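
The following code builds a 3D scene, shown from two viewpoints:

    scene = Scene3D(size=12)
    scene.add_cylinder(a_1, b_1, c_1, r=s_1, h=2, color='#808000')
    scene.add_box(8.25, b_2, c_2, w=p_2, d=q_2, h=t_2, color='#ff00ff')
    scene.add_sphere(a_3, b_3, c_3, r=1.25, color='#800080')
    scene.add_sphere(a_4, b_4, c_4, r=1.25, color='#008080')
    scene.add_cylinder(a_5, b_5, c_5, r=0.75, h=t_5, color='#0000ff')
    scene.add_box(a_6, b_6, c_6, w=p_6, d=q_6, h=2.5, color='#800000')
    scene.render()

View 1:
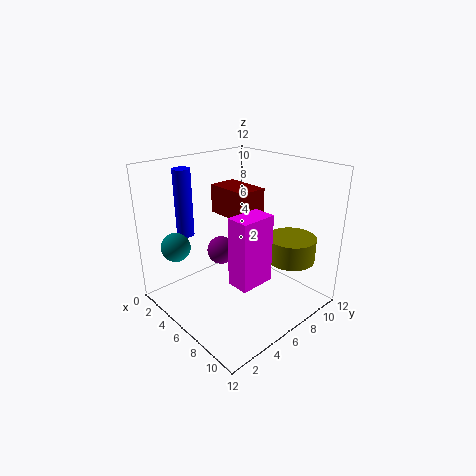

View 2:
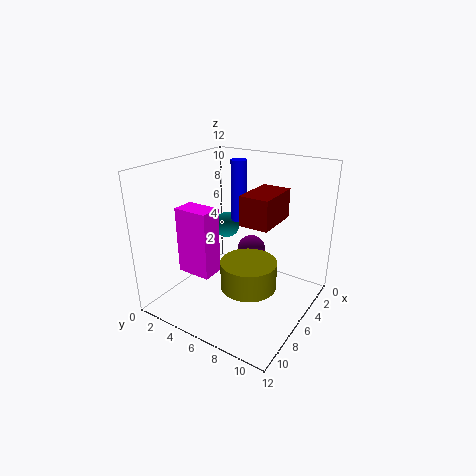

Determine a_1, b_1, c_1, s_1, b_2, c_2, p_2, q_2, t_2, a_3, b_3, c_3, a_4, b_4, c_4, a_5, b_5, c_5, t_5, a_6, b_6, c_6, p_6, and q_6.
a_1 = 9.25; b_1 = 9; c_1 = 4.25; s_1 = 2; b_2 = 3; c_2 = 4; p_2 = 1.75; q_2 = 2.75; t_2 = 5.25; a_3 = 3.75; b_3 = 6; c_3 = 4; a_4 = 2.25; b_4 = 2.25; c_4 = 5; a_5 = 2; b_5 = 3.5; c_5 = 5.75; t_5 = 5.75; a_6 = 2.25; b_6 = 6.25; c_6 = 7.25; p_6 = 4; q_6 = 2.5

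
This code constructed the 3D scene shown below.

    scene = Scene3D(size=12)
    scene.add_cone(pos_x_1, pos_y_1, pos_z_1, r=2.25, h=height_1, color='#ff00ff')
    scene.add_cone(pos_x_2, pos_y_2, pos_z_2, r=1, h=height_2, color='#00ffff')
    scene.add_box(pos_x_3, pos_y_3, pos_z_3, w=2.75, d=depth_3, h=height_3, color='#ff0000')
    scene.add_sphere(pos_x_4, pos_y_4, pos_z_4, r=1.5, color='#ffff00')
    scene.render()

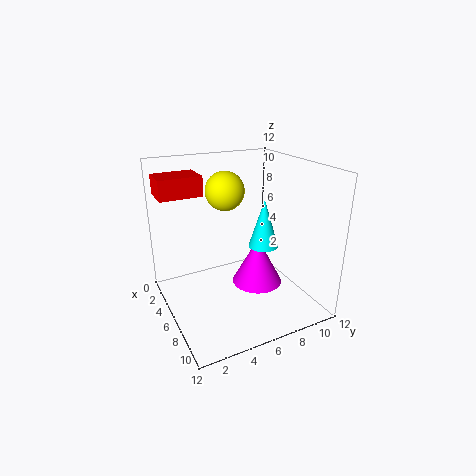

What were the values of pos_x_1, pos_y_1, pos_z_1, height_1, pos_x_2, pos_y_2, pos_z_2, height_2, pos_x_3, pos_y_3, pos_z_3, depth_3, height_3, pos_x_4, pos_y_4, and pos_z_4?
pos_x_1 = 5.5
pos_y_1 = 8.25
pos_z_1 = 1
height_1 = 4.25
pos_x_2 = 10.75
pos_y_2 = 5.5
pos_z_2 = 7.5
height_2 = 3.25
pos_x_3 = 0.25
pos_y_3 = 0.5
pos_z_3 = 9
depth_3 = 3.75
height_3 = 1.75
pos_x_4 = 6.25
pos_y_4 = 4.75
pos_z_4 = 10.25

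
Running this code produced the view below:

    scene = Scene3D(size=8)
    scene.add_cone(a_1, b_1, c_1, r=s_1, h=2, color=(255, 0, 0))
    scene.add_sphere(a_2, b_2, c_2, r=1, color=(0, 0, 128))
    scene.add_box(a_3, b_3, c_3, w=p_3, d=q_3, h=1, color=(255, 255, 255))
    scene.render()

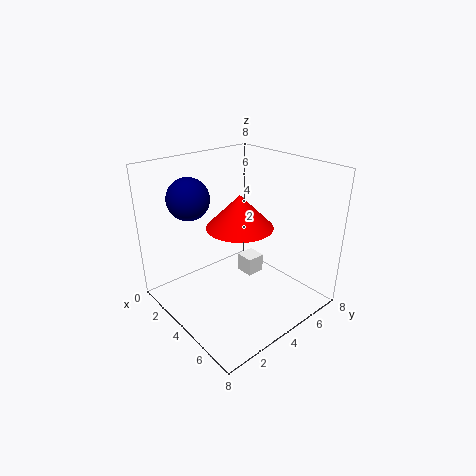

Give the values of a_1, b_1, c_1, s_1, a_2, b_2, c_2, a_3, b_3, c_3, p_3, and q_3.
a_1 = 3
b_1 = 5
c_1 = 4
s_1 = 2
a_2 = 4
b_2 = 1
c_2 = 7
a_3 = 4
b_3 = 4
c_3 = 2
p_3 = 1
q_3 = 1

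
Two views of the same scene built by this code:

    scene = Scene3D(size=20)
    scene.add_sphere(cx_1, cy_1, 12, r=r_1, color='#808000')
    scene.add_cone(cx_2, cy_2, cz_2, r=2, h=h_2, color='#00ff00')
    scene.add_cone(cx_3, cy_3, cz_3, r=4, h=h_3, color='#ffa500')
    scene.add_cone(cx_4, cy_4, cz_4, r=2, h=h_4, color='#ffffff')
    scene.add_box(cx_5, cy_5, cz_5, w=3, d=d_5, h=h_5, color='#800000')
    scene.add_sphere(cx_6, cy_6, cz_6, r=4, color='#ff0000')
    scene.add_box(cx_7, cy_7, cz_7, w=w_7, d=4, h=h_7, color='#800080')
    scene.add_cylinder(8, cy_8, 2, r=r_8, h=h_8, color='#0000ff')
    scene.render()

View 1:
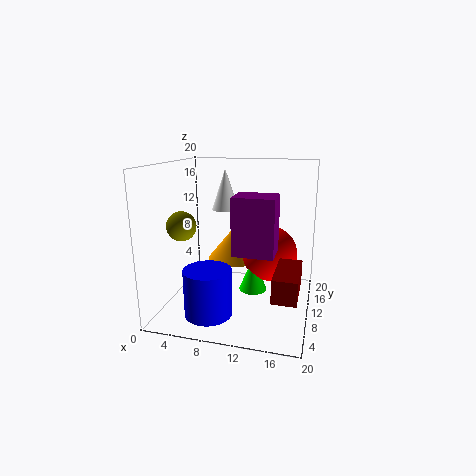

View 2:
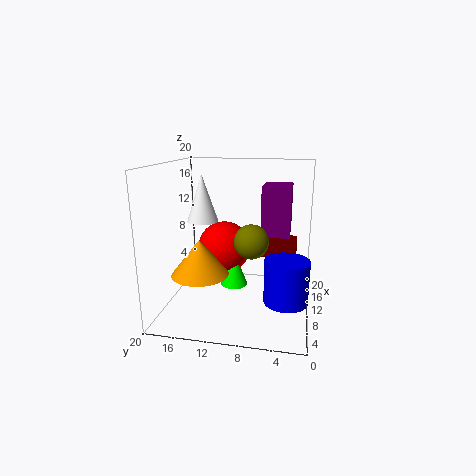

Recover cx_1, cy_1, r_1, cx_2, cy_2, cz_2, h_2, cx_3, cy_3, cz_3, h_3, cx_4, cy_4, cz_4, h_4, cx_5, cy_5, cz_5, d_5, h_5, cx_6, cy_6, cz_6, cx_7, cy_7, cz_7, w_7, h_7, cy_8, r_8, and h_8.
cx_1 = 3, cy_1 = 7, r_1 = 2, cx_2 = 12, cy_2 = 11, cz_2 = 2, h_2 = 5, cx_3 = 8, cy_3 = 15, cz_3 = 5, h_3 = 5, cx_4 = 7, cy_4 = 14, cz_4 = 13, h_4 = 6, cx_5 = 16, cy_5 = 2, cz_5 = 5, d_5 = 7, h_5 = 3, cx_6 = 14, cy_6 = 13, cz_6 = 7, cx_7 = 11, cy_7 = 3, cz_7 = 10, w_7 = 5, h_7 = 7, cy_8 = 3, r_8 = 3, h_8 = 6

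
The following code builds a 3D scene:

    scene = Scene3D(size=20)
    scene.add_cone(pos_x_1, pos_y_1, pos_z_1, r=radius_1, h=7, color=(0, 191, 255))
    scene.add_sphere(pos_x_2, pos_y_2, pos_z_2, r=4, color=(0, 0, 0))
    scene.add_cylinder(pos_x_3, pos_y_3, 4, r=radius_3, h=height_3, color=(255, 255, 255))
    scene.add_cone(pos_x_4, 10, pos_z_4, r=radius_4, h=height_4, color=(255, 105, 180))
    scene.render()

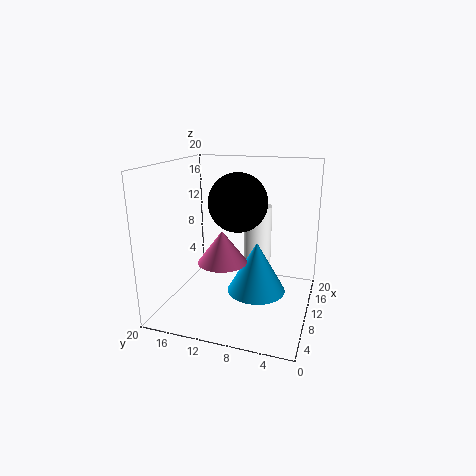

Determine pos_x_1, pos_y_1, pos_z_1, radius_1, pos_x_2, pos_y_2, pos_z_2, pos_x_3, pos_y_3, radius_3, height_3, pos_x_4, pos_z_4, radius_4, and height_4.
pos_x_1 = 9; pos_y_1 = 7; pos_z_1 = 3; radius_1 = 4; pos_x_2 = 10; pos_y_2 = 10; pos_z_2 = 15; pos_x_3 = 13; pos_y_3 = 8; radius_3 = 2; height_3 = 10; pos_x_4 = 4; pos_z_4 = 9; radius_4 = 3; height_4 = 4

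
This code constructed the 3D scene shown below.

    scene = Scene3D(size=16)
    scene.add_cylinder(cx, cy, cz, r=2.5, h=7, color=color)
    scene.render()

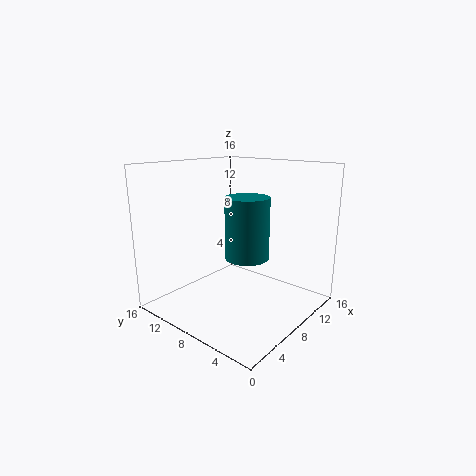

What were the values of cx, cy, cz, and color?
cx = 9, cy = 7.5, cz = 5.5, color = 'teal'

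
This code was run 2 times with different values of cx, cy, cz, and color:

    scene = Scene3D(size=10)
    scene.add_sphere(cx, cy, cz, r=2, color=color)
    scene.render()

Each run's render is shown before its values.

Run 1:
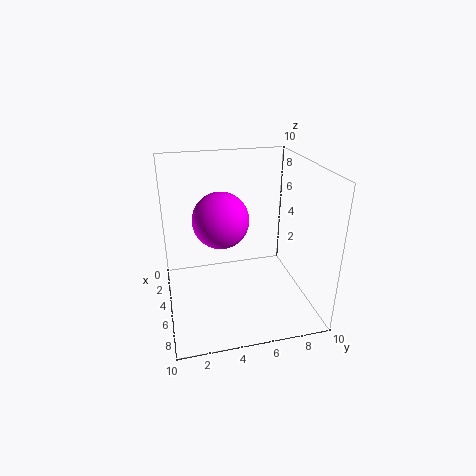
cx = 4, cy = 4, cz = 6, color = 'magenta'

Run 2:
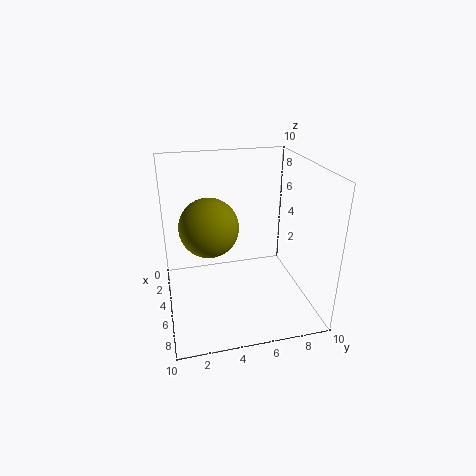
cx = 5, cy = 3, cz = 6, color = 'olive'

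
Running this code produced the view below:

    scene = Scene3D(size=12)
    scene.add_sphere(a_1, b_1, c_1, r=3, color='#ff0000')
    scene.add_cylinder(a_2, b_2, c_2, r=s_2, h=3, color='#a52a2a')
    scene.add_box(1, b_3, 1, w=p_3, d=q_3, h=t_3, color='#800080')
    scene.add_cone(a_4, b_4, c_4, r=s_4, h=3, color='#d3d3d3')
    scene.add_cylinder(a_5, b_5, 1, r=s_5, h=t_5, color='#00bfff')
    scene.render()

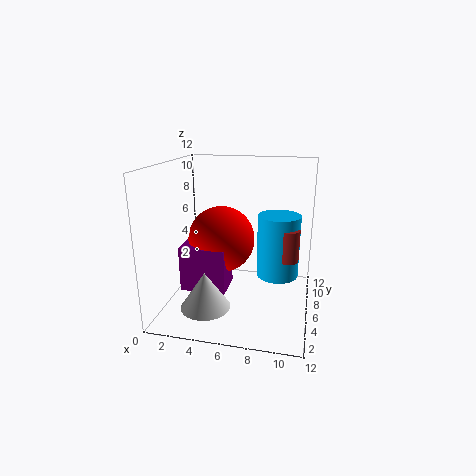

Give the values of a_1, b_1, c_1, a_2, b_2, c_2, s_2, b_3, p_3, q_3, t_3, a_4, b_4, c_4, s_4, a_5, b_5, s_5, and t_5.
a_1 = 4; b_1 = 8; c_1 = 5; a_2 = 10; b_2 = 9; c_2 = 3; s_2 = 1; b_3 = 5; p_3 = 4; q_3 = 3; t_3 = 4; a_4 = 4; b_4 = 3; c_4 = 1; s_4 = 2; a_5 = 9; b_5 = 10; s_5 = 2; t_5 = 6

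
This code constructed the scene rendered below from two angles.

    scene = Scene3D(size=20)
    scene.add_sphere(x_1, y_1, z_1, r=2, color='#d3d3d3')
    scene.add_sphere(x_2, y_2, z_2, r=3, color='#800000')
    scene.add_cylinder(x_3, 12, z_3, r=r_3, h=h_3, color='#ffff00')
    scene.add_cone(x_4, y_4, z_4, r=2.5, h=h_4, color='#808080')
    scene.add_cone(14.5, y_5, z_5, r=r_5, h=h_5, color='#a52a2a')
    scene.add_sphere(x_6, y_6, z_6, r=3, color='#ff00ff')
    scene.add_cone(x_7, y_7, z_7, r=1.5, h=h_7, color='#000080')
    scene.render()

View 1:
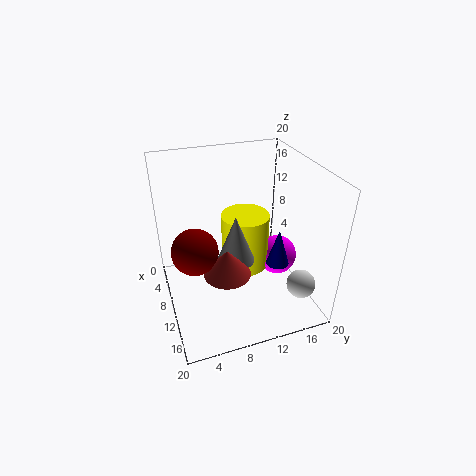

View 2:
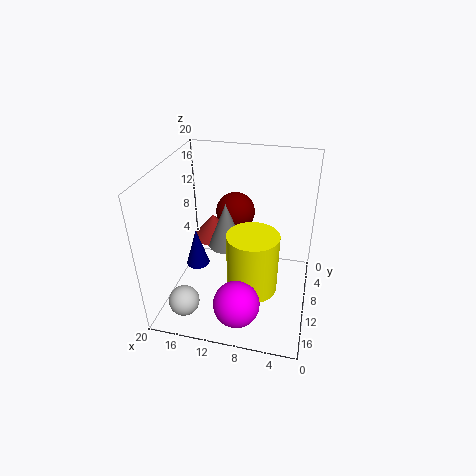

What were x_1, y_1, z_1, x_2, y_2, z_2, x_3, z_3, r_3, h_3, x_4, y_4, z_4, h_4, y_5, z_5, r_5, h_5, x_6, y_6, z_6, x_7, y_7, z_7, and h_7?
x_1 = 15.5; y_1 = 17.5; z_1 = 4; x_2 = 12; y_2 = 3.5; z_2 = 10.5; x_3 = 7.5; z_3 = 3.5; r_3 = 3.5; h_3 = 8.5; x_4 = 12; y_4 = 9; z_4 = 8; h_4 = 6.5; y_5 = 7; z_5 = 8; r_5 = 3; h_5 = 3.5; x_6 = 8.5; y_6 = 17; z_6 = 4.5; x_7 = 14.5; y_7 = 14; z_7 = 8; h_7 = 5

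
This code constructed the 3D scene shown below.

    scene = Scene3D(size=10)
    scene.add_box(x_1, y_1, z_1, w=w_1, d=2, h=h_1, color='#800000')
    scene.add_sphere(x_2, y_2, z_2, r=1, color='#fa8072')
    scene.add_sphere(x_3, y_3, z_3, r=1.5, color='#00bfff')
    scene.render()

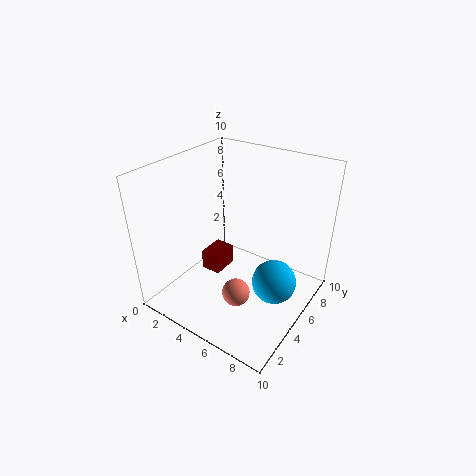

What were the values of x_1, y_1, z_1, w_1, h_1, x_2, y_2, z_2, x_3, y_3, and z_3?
x_1 = 2, y_1 = 4.5, z_1 = 1.5, w_1 = 1.5, h_1 = 1.5, x_2 = 5.5, y_2 = 4, z_2 = 1, x_3 = 8, y_3 = 5, z_3 = 2.5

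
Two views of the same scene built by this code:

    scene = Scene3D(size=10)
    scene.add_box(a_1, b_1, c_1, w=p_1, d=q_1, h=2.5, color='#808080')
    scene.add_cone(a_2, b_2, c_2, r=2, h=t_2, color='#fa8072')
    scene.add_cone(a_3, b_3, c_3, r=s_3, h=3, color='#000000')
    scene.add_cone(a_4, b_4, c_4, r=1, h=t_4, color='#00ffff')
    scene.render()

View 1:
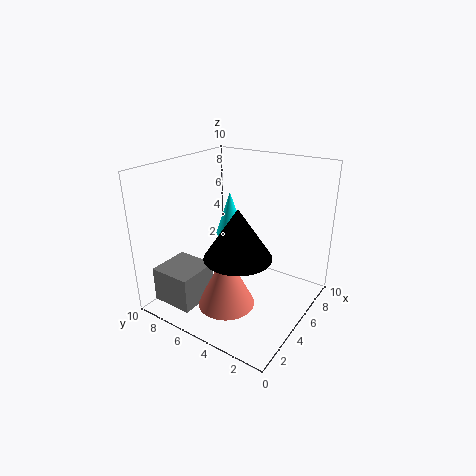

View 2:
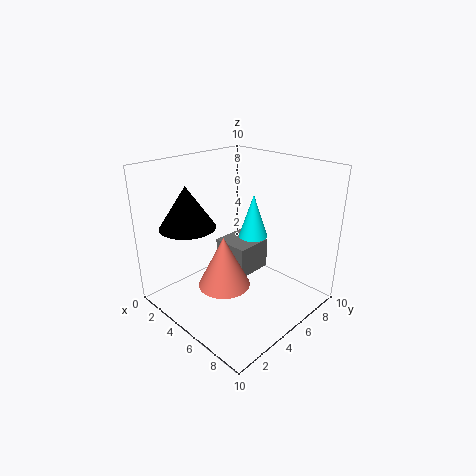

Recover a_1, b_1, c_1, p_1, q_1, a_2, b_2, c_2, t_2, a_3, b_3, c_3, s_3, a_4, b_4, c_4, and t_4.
a_1 = 1
b_1 = 6.5
c_1 = 0.5
p_1 = 3
q_1 = 3
a_2 = 3.5
b_2 = 5
c_2 = 0.5
t_2 = 4
a_3 = 2
b_3 = 3
c_3 = 5.5
s_3 = 2
a_4 = 5.5
b_4 = 6
c_4 = 5
t_4 = 3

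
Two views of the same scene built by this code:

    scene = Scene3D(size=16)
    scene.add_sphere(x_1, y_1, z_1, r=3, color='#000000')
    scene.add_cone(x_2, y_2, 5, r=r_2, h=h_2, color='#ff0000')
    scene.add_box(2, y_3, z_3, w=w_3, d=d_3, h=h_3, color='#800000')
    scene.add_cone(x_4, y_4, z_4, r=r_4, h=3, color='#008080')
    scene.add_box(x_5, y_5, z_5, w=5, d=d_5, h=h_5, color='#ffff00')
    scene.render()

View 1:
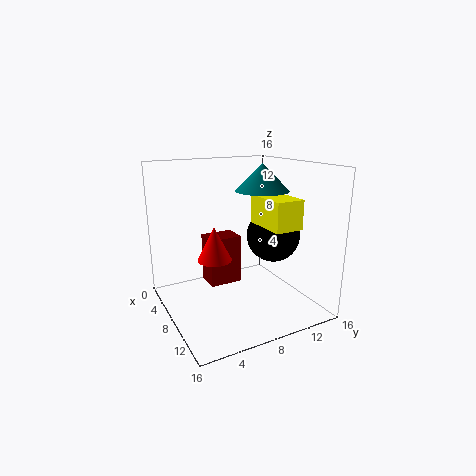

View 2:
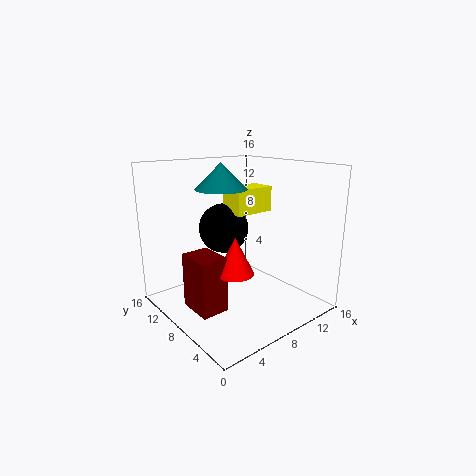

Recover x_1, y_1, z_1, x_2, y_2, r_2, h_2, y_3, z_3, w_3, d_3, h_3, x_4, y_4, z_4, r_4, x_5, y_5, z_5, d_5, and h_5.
x_1 = 9, y_1 = 12, z_1 = 8, x_2 = 6, y_2 = 6, r_2 = 2, h_2 = 4, y_3 = 6, z_3 = 1, w_3 = 3, d_3 = 4, h_3 = 6, x_4 = 8, y_4 = 11, z_4 = 13, r_4 = 3, x_5 = 9, y_5 = 9, z_5 = 10, d_5 = 3, h_5 = 3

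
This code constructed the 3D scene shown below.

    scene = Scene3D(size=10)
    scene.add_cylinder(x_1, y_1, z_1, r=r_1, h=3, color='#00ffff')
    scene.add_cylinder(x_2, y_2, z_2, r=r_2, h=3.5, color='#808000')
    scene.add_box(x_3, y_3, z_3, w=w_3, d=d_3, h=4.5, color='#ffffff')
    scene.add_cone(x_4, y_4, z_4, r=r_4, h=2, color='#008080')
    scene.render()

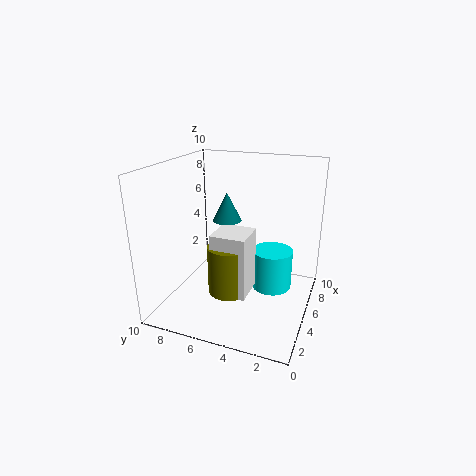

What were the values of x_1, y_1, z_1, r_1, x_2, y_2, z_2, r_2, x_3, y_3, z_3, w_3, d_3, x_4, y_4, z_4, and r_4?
x_1 = 7
y_1 = 3
z_1 = 0.5
r_1 = 1.5
x_2 = 4.5
y_2 = 5.5
z_2 = 1
r_2 = 1.5
x_3 = 3.5
y_3 = 4
z_3 = 1
w_3 = 2.5
d_3 = 2.5
x_4 = 5.5
y_4 = 6
z_4 = 6
r_4 = 1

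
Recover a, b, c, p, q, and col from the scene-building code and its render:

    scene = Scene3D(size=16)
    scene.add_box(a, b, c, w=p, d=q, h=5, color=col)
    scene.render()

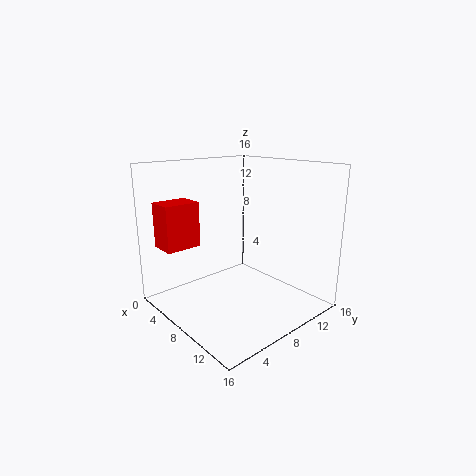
a = 2, b = 1, c = 7, p = 3, q = 4, col = 'red'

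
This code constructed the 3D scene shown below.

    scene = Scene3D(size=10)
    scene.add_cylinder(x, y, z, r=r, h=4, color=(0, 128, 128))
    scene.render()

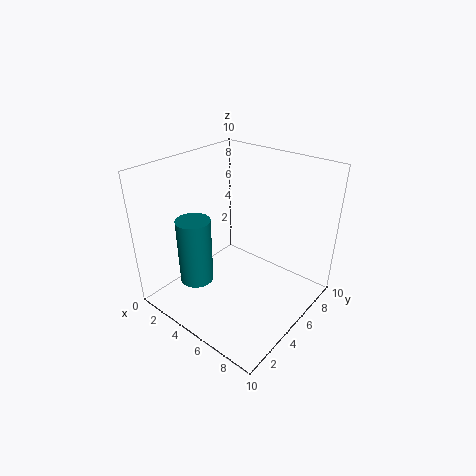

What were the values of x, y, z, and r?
x = 5
y = 1
z = 4
r = 1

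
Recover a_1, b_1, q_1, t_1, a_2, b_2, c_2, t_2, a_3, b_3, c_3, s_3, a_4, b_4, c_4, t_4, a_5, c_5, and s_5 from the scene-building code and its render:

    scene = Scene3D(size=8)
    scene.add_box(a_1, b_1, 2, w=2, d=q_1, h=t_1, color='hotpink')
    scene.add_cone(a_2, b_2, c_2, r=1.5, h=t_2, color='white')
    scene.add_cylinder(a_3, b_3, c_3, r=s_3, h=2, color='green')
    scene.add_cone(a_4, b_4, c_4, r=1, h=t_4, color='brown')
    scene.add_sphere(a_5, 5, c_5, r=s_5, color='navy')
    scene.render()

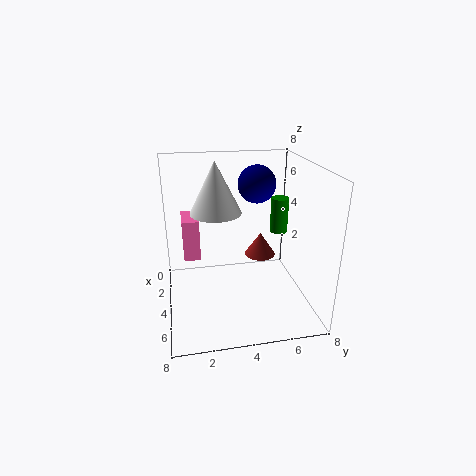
a_1 = 0.5; b_1 = 1; q_1 = 1; t_1 = 2.5; a_2 = 2.5; b_2 = 3; c_2 = 5; t_2 = 3; a_3 = 3.5; b_3 = 6.5; c_3 = 4; s_3 = 0.5; a_4 = 1.5; b_4 = 6; c_4 = 1.5; t_4 = 1.5; a_5 = 4; c_5 = 7; s_5 = 1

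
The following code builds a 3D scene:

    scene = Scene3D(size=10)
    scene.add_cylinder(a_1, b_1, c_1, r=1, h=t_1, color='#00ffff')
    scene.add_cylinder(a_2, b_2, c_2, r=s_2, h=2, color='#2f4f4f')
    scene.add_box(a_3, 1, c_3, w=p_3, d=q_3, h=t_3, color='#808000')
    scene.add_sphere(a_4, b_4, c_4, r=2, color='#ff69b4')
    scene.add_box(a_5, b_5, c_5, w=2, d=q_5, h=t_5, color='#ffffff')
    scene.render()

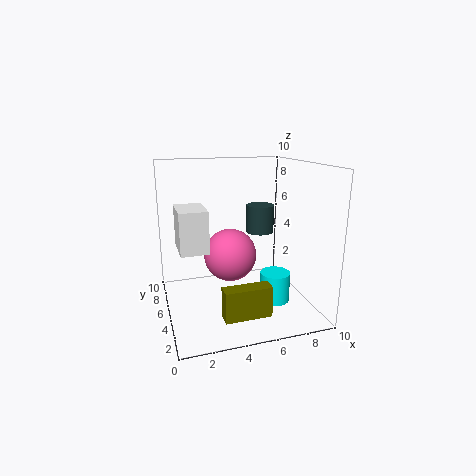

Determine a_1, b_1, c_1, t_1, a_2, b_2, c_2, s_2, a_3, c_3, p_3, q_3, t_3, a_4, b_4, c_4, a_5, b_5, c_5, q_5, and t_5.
a_1 = 7, b_1 = 3, c_1 = 1, t_1 = 2, a_2 = 7, b_2 = 6, c_2 = 5, s_2 = 1, a_3 = 3, c_3 = 1, p_3 = 3, q_3 = 1, t_3 = 2, a_4 = 5, b_4 = 7, c_4 = 3, a_5 = 1, b_5 = 5, c_5 = 4, q_5 = 3, t_5 = 3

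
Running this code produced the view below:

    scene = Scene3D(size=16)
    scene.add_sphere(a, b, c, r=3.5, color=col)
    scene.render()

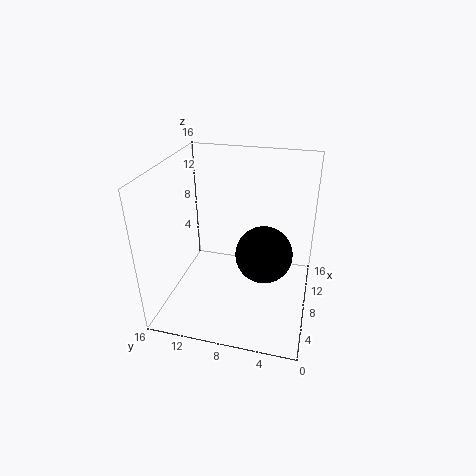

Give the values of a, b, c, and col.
a = 11; b = 5.5; c = 4.25; col = 'black'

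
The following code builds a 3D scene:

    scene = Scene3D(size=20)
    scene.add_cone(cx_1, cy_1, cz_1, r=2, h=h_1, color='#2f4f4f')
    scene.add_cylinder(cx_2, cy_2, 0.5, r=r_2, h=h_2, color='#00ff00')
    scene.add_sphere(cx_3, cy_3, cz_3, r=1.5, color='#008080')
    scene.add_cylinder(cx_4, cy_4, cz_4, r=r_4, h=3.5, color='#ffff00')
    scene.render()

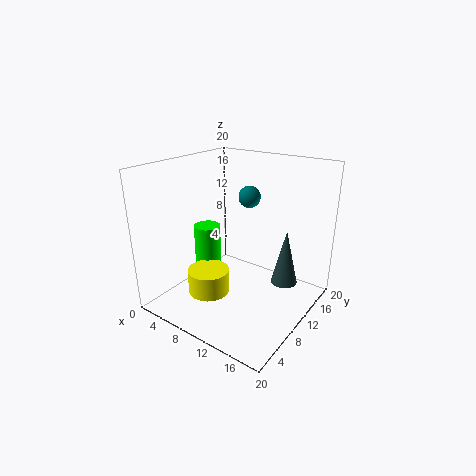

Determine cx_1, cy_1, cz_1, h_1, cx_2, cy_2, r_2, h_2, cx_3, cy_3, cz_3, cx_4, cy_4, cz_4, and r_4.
cx_1 = 14.5, cy_1 = 16, cz_1 = 1.5, h_1 = 8.5, cx_2 = 3.5, cy_2 = 11, r_2 = 2, h_2 = 9.5, cx_3 = 10.5, cy_3 = 12, cz_3 = 15.5, cx_4 = 6.5, cy_4 = 7.5, cz_4 = 1.5, r_4 = 3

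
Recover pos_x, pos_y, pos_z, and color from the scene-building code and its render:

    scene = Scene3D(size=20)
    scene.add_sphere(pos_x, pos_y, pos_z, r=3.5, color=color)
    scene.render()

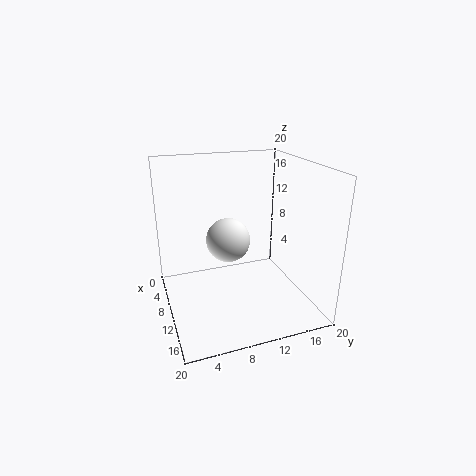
pos_x = 4; pos_y = 10.5; pos_z = 7; color = 'white'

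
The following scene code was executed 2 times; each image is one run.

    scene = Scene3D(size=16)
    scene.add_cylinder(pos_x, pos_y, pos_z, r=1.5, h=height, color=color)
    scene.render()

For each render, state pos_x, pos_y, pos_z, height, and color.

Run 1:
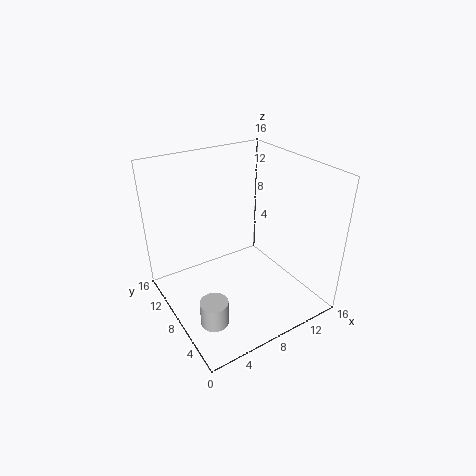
pos_x = 3; pos_y = 4.75; pos_z = 0.75; height = 2.75; color = 'lightgray'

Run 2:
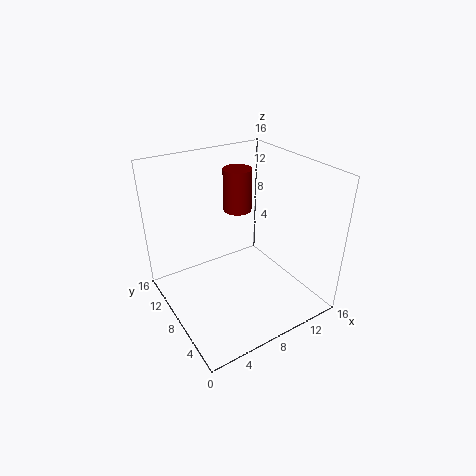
pos_x = 8.25; pos_y = 8.5; pos_z = 11.25; height = 4.5; color = 'maroon'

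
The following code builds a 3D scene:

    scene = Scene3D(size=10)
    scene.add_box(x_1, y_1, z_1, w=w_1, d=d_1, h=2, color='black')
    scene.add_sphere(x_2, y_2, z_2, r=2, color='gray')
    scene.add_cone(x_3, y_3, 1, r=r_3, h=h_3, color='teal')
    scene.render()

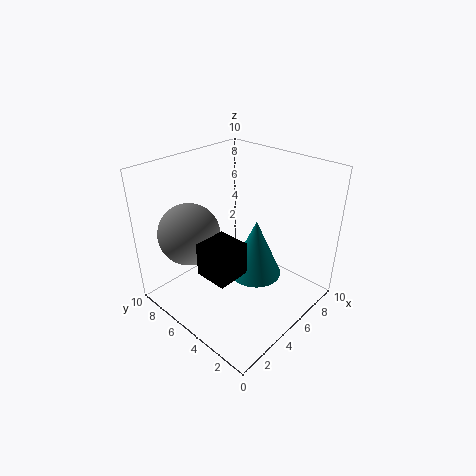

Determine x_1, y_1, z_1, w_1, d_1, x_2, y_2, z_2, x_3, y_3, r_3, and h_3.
x_1 = 0.5, y_1 = 2, z_1 = 5, w_1 = 2, d_1 = 2, x_2 = 2, y_2 = 6.5, z_2 = 6, x_3 = 7, y_3 = 5, r_3 = 2, h_3 = 4.5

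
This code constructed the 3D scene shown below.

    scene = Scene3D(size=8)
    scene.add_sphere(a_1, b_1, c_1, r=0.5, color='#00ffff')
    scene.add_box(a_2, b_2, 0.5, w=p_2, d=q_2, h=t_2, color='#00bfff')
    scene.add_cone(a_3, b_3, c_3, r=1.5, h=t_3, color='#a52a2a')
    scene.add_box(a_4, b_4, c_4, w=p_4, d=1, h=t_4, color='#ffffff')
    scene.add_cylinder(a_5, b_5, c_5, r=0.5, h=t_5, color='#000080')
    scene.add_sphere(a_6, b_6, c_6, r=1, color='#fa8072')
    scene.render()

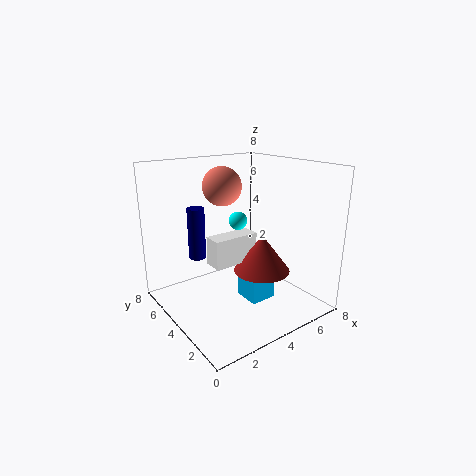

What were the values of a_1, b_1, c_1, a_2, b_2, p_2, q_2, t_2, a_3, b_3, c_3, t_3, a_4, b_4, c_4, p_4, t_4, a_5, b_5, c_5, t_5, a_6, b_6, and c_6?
a_1 = 4; b_1 = 4; c_1 = 5; a_2 = 4; b_2 = 2.5; p_2 = 1.5; q_2 = 1.5; t_2 = 1.5; a_3 = 4.5; b_3 = 2.5; c_3 = 2.5; t_3 = 2; a_4 = 2; b_4 = 3; c_4 = 3; p_4 = 2.5; t_4 = 1.5; a_5 = 2.5; b_5 = 6; c_5 = 2.5; t_5 = 3; a_6 = 3; b_6 = 4; c_6 = 7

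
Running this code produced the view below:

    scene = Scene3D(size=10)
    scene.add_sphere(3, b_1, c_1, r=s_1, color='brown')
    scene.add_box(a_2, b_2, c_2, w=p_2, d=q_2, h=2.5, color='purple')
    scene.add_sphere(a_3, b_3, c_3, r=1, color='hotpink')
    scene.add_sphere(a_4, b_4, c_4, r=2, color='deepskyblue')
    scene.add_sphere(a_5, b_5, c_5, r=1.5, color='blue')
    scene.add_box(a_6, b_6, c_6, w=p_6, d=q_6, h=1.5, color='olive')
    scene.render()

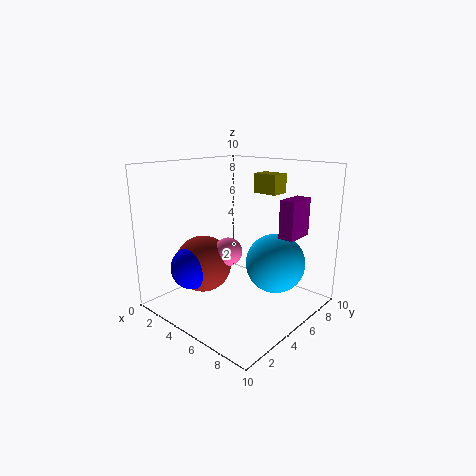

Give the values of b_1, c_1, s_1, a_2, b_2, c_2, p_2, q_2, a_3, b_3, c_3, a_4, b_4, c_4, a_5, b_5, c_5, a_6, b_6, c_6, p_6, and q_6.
b_1 = 3.5, c_1 = 3, s_1 = 2, a_2 = 8, b_2 = 5.5, c_2 = 5.5, p_2 = 1, q_2 = 2, a_3 = 4.5, b_3 = 4.5, c_3 = 4, a_4 = 7.5, b_4 = 6, c_4 = 3.5, a_5 = 3, b_5 = 2.5, c_5 = 3, a_6 = 3.5, b_6 = 8.5, c_6 = 7.5, p_6 = 2, q_6 = 1.5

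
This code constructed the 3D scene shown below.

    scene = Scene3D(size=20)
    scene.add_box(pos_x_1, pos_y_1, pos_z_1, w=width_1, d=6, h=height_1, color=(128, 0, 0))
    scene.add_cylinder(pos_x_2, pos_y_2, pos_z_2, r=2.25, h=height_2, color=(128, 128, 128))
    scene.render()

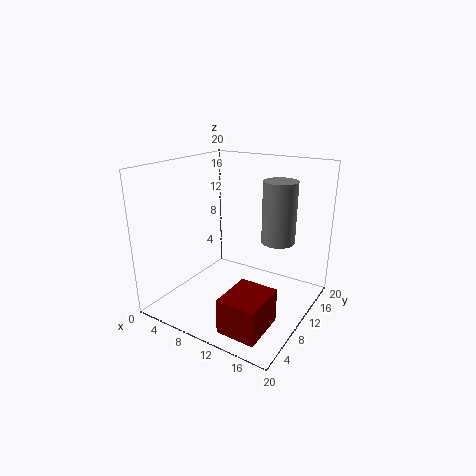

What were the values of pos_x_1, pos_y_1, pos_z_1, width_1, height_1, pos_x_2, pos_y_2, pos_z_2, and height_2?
pos_x_1 = 12.75; pos_y_1 = 0.75; pos_z_1 = 1.5; width_1 = 5; height_1 = 4.5; pos_x_2 = 15.25; pos_y_2 = 11.75; pos_z_2 = 10; height_2 = 8.25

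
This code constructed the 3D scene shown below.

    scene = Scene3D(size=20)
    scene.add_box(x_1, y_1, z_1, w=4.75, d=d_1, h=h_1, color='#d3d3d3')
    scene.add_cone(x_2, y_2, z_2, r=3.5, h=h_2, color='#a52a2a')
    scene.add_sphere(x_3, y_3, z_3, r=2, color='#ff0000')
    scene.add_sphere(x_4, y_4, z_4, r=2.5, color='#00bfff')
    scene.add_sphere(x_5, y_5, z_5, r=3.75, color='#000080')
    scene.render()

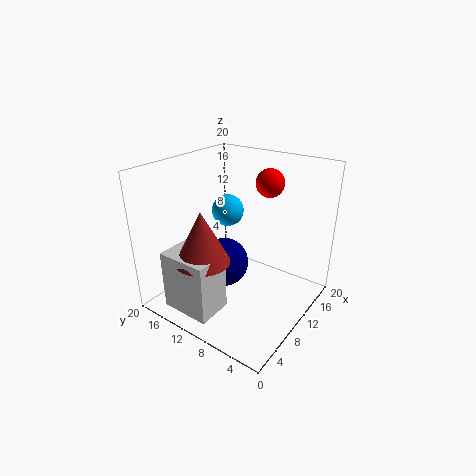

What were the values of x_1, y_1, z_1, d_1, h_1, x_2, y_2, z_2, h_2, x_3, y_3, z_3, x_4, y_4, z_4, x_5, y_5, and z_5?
x_1 = 0.5; y_1 = 8.5; z_1 = 2.25; d_1 = 6.75; h_1 = 8; x_2 = 3.75; y_2 = 11; z_2 = 9; h_2 = 6.75; x_3 = 14.75; y_3 = 8; z_3 = 17; x_4 = 15.25; y_4 = 15.75; z_4 = 11; x_5 = 11.5; y_5 = 13.75; z_5 = 4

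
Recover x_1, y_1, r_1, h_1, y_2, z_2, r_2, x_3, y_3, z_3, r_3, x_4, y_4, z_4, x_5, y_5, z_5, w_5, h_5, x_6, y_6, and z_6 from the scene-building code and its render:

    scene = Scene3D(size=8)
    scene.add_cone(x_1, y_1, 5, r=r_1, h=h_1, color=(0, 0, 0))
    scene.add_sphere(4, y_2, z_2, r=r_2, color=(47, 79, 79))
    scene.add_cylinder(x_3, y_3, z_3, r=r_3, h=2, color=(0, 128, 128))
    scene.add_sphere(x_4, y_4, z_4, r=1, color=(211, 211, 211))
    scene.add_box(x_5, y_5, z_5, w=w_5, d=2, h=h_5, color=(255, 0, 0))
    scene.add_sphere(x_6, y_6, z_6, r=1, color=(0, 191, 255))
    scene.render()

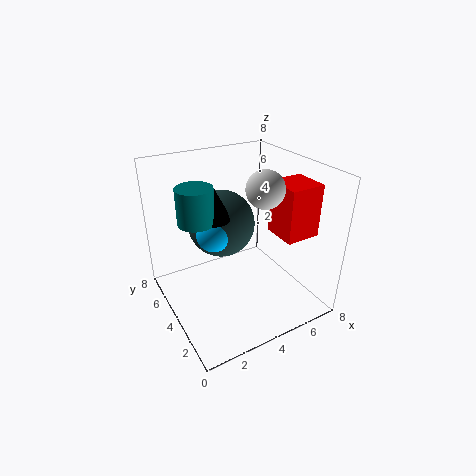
x_1 = 3; y_1 = 5; r_1 = 1; h_1 = 2; y_2 = 6; z_2 = 4; r_2 = 2; x_3 = 2; y_3 = 5; z_3 = 5; r_3 = 1; x_4 = 5; y_4 = 3; z_4 = 7; x_5 = 6; y_5 = 2; z_5 = 4; w_5 = 2; h_5 = 3; x_6 = 3; y_6 = 5; z_6 = 4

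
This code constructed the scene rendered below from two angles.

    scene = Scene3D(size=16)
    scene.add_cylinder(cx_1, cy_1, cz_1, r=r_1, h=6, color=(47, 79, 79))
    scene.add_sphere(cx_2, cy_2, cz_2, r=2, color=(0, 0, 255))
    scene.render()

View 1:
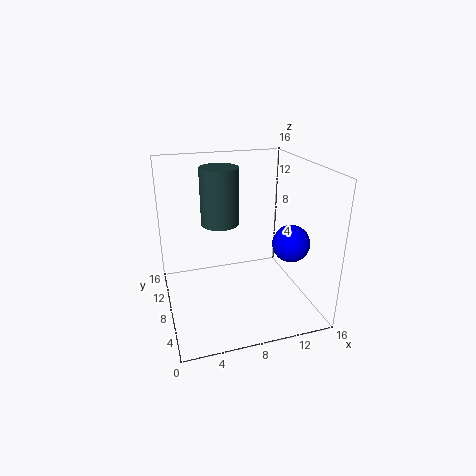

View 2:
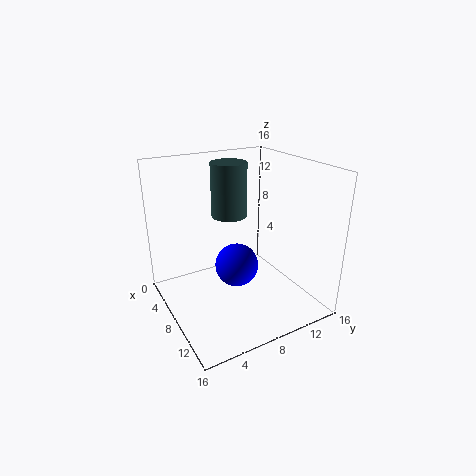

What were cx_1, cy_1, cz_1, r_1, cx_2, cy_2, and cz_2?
cx_1 = 6, cy_1 = 8, cz_1 = 10, r_1 = 2, cx_2 = 13, cy_2 = 5, cz_2 = 8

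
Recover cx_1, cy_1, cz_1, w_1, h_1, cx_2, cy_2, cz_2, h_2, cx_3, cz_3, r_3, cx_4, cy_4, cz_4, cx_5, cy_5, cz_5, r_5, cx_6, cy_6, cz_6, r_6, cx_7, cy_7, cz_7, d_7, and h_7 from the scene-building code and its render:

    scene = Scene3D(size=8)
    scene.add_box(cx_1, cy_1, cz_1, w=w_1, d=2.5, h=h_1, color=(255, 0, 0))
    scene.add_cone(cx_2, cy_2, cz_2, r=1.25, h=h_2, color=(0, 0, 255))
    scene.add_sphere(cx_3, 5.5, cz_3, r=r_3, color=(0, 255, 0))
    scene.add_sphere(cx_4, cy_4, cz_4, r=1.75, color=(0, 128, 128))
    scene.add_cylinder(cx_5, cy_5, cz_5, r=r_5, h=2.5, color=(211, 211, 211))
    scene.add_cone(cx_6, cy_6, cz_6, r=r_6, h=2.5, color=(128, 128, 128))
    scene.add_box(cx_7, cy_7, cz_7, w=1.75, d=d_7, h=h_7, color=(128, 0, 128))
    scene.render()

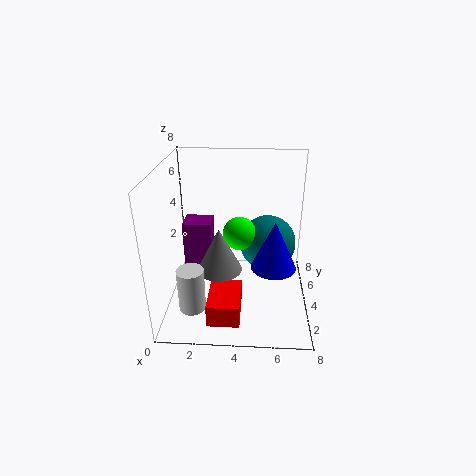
cx_1 = 2.5
cy_1 = 1
cz_1 = 0.25
w_1 = 1.75
h_1 = 1.25
cx_2 = 6
cy_2 = 3.5
cz_2 = 2.5
h_2 = 2.75
cx_3 = 4
cz_3 = 3.5
r_3 = 1
cx_4 = 5.75
cy_4 = 6.25
cz_4 = 2.5
cx_5 = 1.5
cy_5 = 2.5
cz_5 = 0.25
r_5 = 0.75
cx_6 = 3
cy_6 = 3.5
cz_6 = 2.25
r_6 = 1.25
cx_7 = 0.5
cy_7 = 5.5
cz_7 = 0.5
d_7 = 1.5
h_7 = 3.5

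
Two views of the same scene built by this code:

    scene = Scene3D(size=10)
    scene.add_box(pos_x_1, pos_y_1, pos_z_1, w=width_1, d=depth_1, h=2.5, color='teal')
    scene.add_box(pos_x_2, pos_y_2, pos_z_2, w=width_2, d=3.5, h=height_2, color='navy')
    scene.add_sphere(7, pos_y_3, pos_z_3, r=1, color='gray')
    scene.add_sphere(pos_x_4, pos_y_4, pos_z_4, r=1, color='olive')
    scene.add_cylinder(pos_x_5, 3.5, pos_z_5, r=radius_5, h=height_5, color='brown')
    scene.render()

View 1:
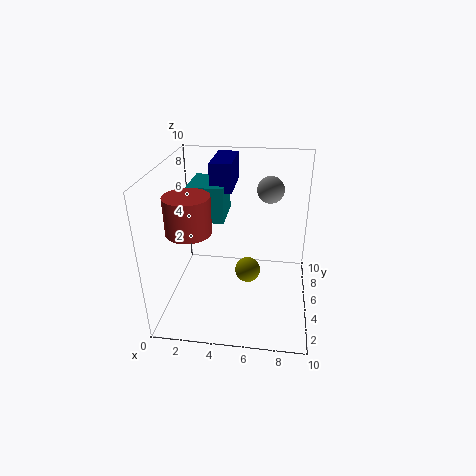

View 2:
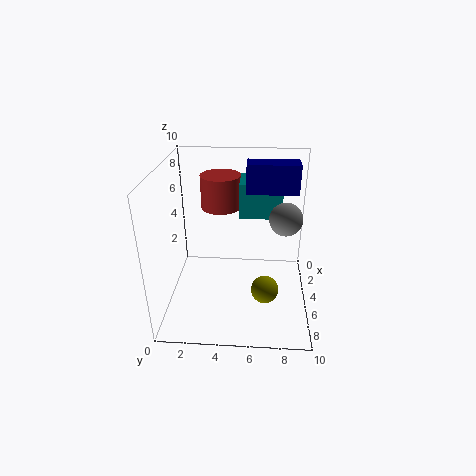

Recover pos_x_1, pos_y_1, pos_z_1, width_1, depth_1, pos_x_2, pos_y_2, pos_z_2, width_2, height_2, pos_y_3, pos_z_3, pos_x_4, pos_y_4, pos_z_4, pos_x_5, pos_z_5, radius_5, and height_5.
pos_x_1 = 1.5; pos_y_1 = 5; pos_z_1 = 6; width_1 = 2.5; depth_1 = 3; pos_x_2 = 3; pos_y_2 = 5.5; pos_z_2 = 8; width_2 = 1.5; height_2 = 2; pos_y_3 = 8; pos_z_3 = 7.5; pos_x_4 = 5.5; pos_y_4 = 7; pos_z_4 = 1; pos_x_5 = 2; pos_z_5 = 6; radius_5 = 1.5; height_5 = 2.5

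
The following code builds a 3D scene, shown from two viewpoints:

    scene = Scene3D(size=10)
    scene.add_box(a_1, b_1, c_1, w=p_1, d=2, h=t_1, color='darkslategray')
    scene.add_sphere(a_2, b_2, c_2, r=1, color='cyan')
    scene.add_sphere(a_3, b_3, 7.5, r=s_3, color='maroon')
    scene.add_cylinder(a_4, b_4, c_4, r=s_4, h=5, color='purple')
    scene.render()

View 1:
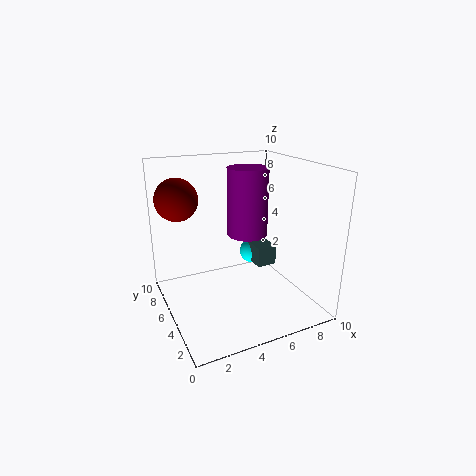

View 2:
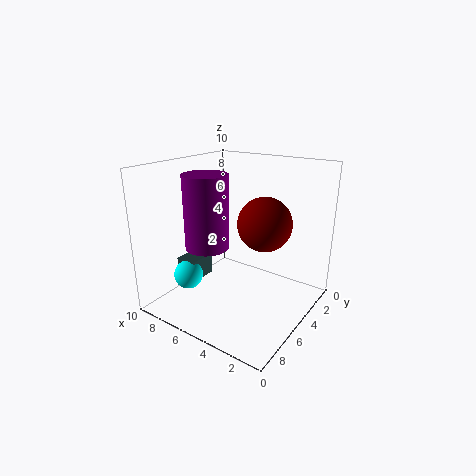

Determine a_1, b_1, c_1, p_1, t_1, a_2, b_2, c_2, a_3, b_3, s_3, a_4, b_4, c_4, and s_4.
a_1 = 7, b_1 = 5.5, c_1 = 2, p_1 = 1.5, t_1 = 1.5, a_2 = 7.5, b_2 = 7.5, c_2 = 2.5, a_3 = 1.5, b_3 = 7.5, s_3 = 1.5, a_4 = 6.5, b_4 = 6.5, c_4 = 4.5, s_4 = 1.5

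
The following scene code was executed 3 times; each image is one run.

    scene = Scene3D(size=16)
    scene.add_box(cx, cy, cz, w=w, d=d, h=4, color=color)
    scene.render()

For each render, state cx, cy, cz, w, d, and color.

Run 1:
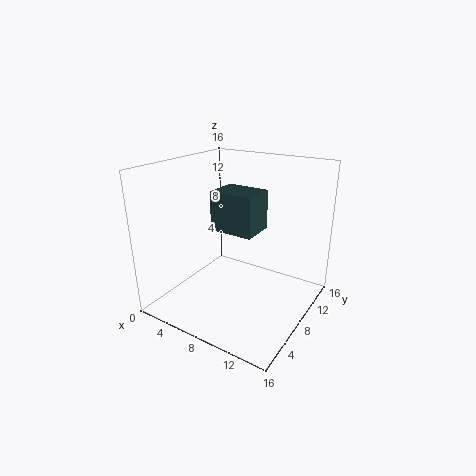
cx = 7
cy = 4.5
cz = 10
w = 4.5
d = 3.5
color = 'darkslategray'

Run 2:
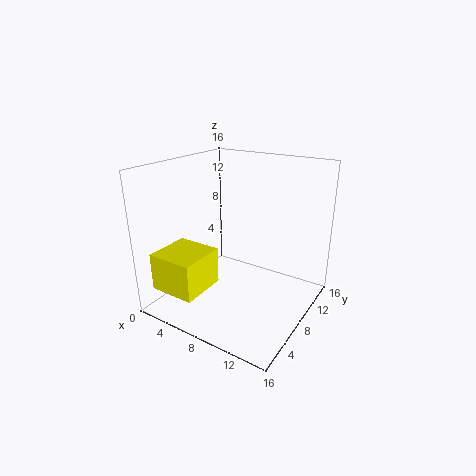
cx = 2
cy = 0.5
cz = 3.5
w = 5
d = 5
color = 'yellow'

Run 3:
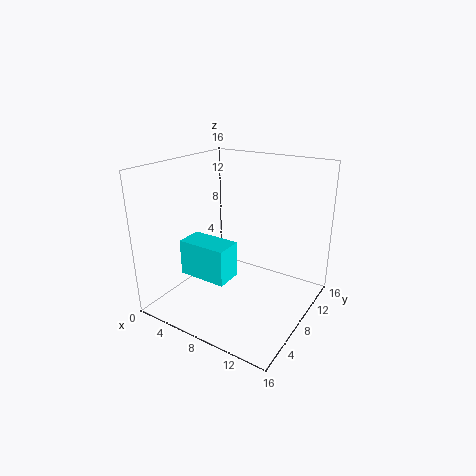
cx = 3
cy = 4
cz = 4
w = 5.5
d = 3
color = 'cyan'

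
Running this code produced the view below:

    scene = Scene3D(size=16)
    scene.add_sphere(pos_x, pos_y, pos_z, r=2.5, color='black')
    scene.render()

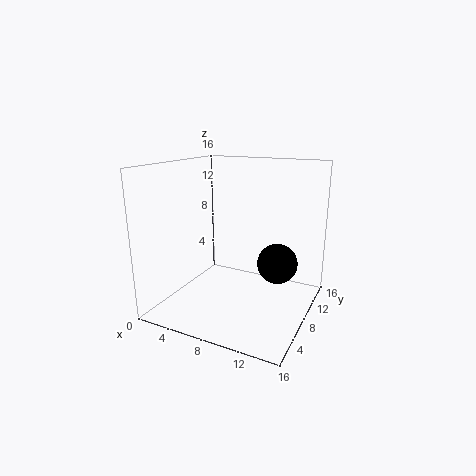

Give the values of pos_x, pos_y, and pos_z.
pos_x = 11
pos_y = 13
pos_z = 3.5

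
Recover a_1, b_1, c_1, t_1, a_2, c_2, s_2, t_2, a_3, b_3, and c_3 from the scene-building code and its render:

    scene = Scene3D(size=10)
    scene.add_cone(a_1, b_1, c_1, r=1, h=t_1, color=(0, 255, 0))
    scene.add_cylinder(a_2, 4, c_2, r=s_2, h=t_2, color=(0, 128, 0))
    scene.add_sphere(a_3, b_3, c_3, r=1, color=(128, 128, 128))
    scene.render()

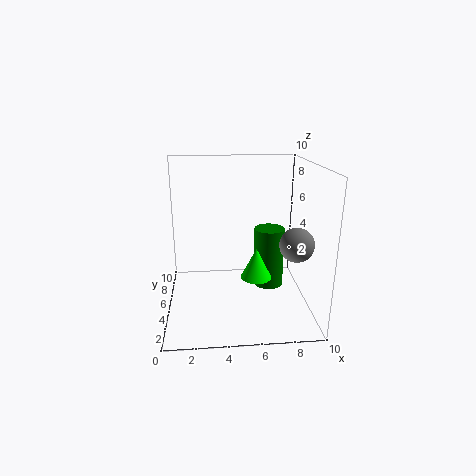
a_1 = 6
b_1 = 3
c_1 = 3
t_1 = 2
a_2 = 7
c_2 = 2
s_2 = 1
t_2 = 4
a_3 = 8
b_3 = 1
c_3 = 6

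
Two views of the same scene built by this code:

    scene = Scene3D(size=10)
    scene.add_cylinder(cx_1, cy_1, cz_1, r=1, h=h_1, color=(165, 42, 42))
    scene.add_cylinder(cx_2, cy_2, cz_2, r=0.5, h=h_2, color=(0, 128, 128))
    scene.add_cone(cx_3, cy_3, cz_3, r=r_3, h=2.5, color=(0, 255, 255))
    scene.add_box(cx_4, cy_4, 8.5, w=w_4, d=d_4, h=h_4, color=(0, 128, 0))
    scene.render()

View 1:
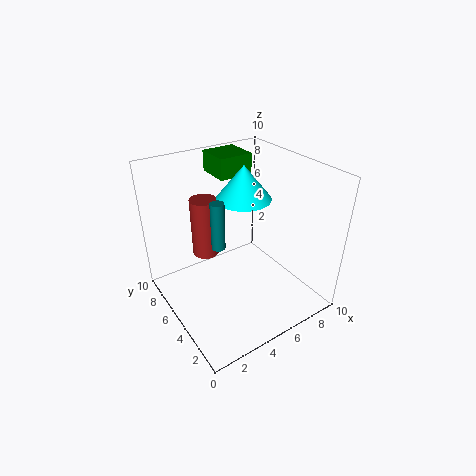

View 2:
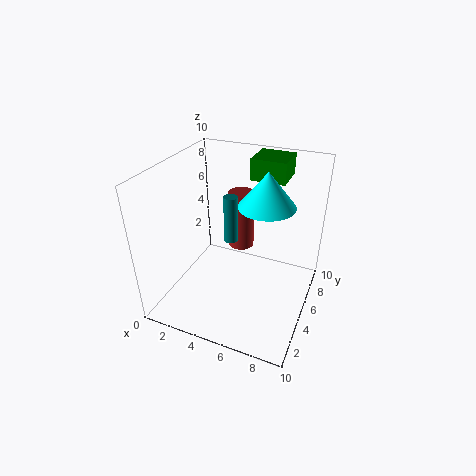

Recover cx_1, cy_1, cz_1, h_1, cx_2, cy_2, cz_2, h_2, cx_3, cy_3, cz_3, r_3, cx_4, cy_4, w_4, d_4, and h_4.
cx_1 = 4, cy_1 = 8, cz_1 = 2.5, h_1 = 4.5, cx_2 = 4, cy_2 = 6, cz_2 = 4, h_2 = 3.5, cx_3 = 6.5, cy_3 = 6.5, cz_3 = 7, r_3 = 2, cx_4 = 5, cy_4 = 7, w_4 = 2.5, d_4 = 2.5, h_4 = 1.5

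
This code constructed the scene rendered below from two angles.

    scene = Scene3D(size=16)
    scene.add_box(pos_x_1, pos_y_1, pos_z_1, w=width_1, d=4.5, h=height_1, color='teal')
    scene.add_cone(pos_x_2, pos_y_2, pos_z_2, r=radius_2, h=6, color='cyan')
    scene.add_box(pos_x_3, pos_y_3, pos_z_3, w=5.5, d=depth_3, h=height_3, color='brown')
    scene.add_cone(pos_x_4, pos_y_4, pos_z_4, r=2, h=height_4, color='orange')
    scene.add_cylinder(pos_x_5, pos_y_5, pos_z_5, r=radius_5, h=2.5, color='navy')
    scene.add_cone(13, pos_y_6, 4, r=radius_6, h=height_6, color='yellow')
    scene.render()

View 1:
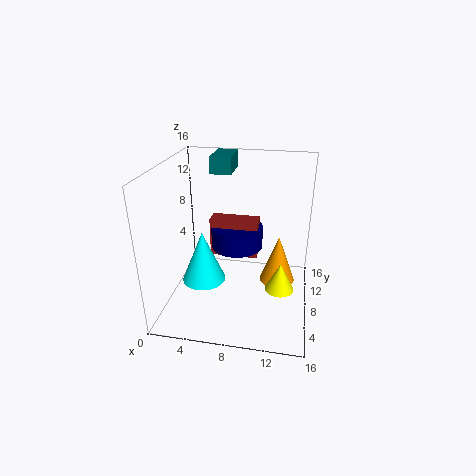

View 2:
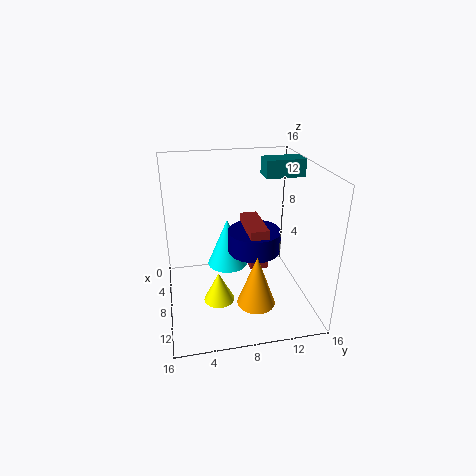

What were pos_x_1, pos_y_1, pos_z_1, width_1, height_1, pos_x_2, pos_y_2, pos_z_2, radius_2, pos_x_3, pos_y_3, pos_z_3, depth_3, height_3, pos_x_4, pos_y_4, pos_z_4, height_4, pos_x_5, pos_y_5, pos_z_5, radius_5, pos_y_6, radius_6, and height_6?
pos_x_1 = 4; pos_y_1 = 11.5; pos_z_1 = 14; width_1 = 2.5; height_1 = 2; pos_x_2 = 4; pos_y_2 = 7.5; pos_z_2 = 2.5; radius_2 = 2.5; pos_x_3 = 4.5; pos_y_3 = 9; pos_z_3 = 5; depth_3 = 2; height_3 = 4.5; pos_x_4 = 12.5; pos_y_4 = 9; pos_z_4 = 2.5; height_4 = 5.5; pos_x_5 = 7.5; pos_y_5 = 10; pos_z_5 = 6; radius_5 = 3; pos_y_6 = 5; radius_6 = 1.5; height_6 = 3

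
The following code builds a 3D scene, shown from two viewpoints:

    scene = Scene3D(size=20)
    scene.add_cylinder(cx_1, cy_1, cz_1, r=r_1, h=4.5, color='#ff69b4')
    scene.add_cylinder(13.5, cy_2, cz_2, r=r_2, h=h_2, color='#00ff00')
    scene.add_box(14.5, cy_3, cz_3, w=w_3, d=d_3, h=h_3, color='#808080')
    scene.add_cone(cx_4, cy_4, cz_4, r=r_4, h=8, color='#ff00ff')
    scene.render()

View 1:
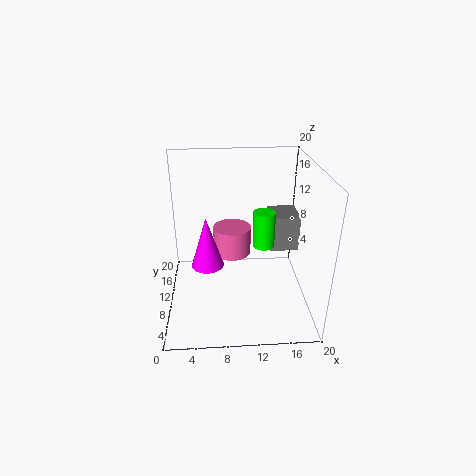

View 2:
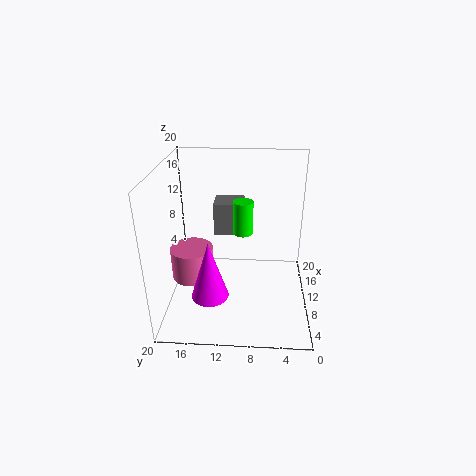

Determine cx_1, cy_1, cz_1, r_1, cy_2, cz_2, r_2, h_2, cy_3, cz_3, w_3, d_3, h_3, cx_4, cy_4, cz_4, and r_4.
cx_1 = 9.5, cy_1 = 16.5, cz_1 = 4, r_1 = 3, cy_2 = 9.5, cz_2 = 9, r_2 = 1.5, h_2 = 5, cy_3 = 9.5, cz_3 = 8, w_3 = 4, d_3 = 4.5, h_3 = 5, cx_4 = 5.5, cy_4 = 13.5, cz_4 = 3.5, r_4 = 2.5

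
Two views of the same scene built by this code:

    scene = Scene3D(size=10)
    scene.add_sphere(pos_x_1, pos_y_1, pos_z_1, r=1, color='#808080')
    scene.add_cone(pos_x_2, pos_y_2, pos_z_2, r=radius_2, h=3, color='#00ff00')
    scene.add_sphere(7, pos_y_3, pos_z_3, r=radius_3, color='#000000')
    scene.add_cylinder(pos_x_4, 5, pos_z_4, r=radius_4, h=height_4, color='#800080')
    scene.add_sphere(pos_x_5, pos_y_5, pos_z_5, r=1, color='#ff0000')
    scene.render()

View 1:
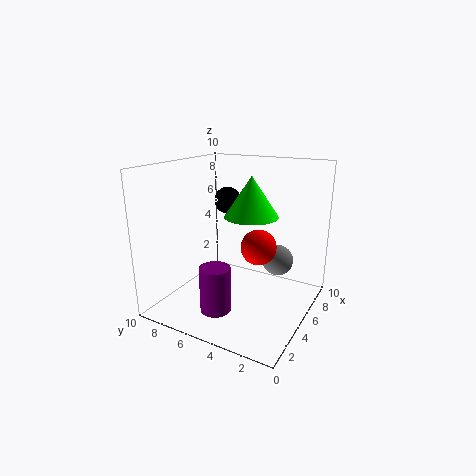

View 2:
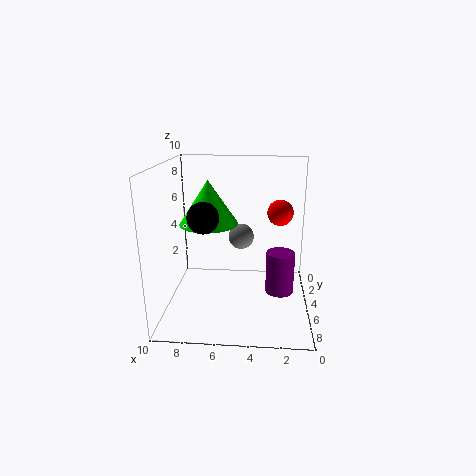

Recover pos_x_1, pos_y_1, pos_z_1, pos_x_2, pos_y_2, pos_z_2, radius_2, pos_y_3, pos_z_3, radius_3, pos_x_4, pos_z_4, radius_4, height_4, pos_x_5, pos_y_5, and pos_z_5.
pos_x_1 = 5, pos_y_1 = 2, pos_z_1 = 4, pos_x_2 = 7, pos_y_2 = 5, pos_z_2 = 6, radius_2 = 2, pos_y_3 = 7, pos_z_3 = 7, radius_3 = 1, pos_x_4 = 2, pos_z_4 = 1, radius_4 = 1, height_4 = 3, pos_x_5 = 2, pos_y_5 = 2, pos_z_5 = 6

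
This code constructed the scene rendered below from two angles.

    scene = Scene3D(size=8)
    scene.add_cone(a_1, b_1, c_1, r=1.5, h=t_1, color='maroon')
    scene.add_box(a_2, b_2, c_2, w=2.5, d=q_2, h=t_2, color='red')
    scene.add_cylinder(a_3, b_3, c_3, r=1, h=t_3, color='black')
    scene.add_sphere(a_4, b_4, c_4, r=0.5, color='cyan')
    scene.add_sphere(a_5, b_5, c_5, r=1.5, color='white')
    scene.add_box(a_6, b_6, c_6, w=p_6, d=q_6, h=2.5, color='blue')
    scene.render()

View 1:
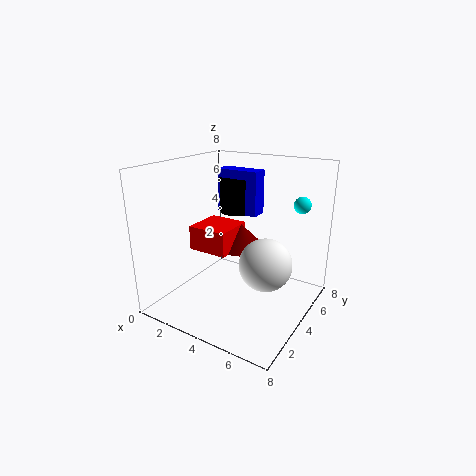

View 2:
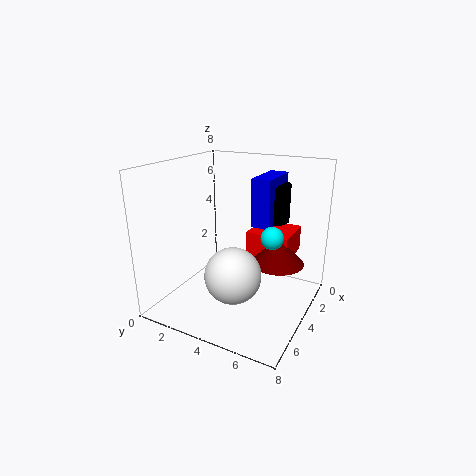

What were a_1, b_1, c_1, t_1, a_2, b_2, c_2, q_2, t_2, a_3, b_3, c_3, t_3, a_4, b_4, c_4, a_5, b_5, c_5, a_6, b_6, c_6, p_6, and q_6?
a_1 = 3
b_1 = 6
c_1 = 2.5
t_1 = 1.5
a_2 = 0.5
b_2 = 4
c_2 = 2.5
q_2 = 2.5
t_2 = 1.5
a_3 = 3
b_3 = 5.5
c_3 = 5
t_3 = 2
a_4 = 6.5
b_4 = 7
c_4 = 5.5
a_5 = 5.5
b_5 = 4.5
c_5 = 2.5
a_6 = 2
b_6 = 5
c_6 = 5
p_6 = 2.5
q_6 = 1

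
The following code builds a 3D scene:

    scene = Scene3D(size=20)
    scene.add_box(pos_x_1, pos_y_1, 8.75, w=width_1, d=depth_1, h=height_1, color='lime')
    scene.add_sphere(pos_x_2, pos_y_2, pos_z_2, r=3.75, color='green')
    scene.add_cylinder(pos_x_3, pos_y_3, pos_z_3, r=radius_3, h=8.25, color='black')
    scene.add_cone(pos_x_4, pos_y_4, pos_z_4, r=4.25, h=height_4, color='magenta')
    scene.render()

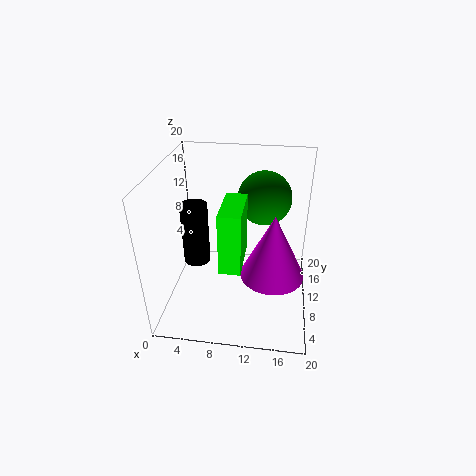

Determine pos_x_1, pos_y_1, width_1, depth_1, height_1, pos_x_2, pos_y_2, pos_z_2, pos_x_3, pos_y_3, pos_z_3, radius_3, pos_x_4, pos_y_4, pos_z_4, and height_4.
pos_x_1 = 8.5, pos_y_1 = 3.5, width_1 = 2.75, depth_1 = 6.5, height_1 = 8, pos_x_2 = 13.25, pos_y_2 = 13.25, pos_z_2 = 14.75, pos_x_3 = 4.75, pos_y_3 = 7.5, pos_z_3 = 7.75, radius_3 = 1.75, pos_x_4 = 15, pos_y_4 = 7.25, pos_z_4 = 6.5, height_4 = 8.75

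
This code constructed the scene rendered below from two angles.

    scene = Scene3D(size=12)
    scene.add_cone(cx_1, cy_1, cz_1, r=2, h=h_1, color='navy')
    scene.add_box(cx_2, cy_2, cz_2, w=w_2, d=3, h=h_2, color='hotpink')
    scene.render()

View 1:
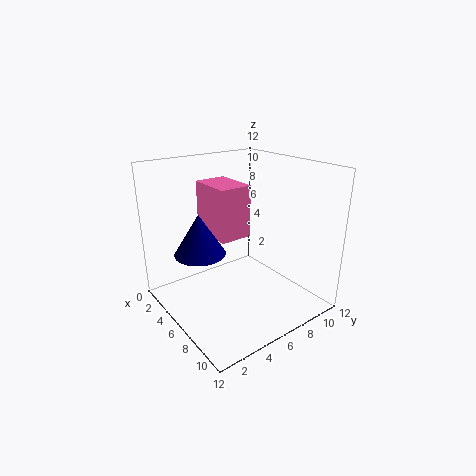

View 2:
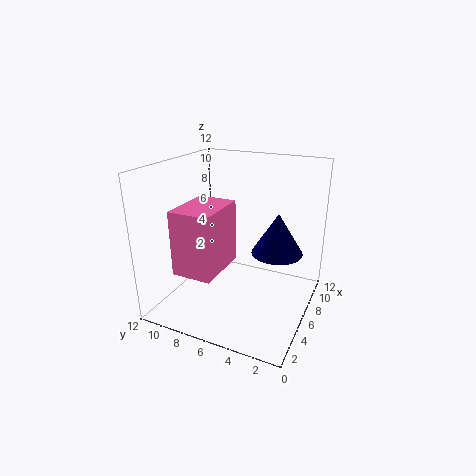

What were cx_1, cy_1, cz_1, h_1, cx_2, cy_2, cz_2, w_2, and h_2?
cx_1 = 5.75, cy_1 = 2.5, cz_1 = 5.5, h_1 = 3.25, cx_2 = 0.25, cy_2 = 5.5, cz_2 = 5, w_2 = 4.25, h_2 = 4.75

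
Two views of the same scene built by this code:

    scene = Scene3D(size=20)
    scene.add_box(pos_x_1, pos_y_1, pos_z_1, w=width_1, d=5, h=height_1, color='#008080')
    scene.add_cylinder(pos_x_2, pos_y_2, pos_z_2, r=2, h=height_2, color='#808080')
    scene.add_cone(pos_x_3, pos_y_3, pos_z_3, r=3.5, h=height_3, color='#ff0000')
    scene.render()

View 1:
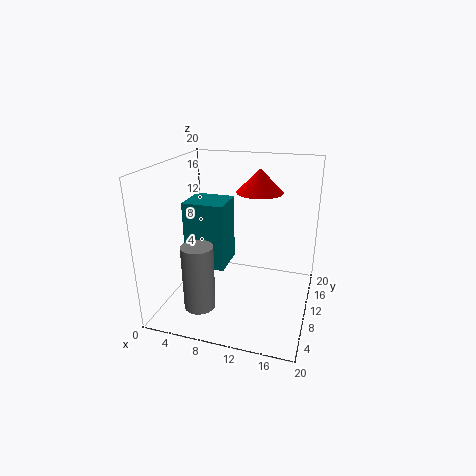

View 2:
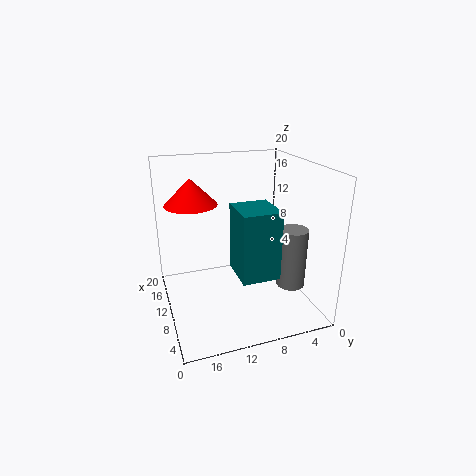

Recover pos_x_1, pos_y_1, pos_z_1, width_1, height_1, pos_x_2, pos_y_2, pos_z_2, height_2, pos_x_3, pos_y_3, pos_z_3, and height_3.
pos_x_1 = 3.5, pos_y_1 = 6.5, pos_z_1 = 6.5, width_1 = 5.5, height_1 = 9, pos_x_2 = 7, pos_y_2 = 3, pos_z_2 = 3, height_2 = 8.5, pos_x_3 = 11.5, pos_y_3 = 16, pos_z_3 = 15, height_3 = 3.5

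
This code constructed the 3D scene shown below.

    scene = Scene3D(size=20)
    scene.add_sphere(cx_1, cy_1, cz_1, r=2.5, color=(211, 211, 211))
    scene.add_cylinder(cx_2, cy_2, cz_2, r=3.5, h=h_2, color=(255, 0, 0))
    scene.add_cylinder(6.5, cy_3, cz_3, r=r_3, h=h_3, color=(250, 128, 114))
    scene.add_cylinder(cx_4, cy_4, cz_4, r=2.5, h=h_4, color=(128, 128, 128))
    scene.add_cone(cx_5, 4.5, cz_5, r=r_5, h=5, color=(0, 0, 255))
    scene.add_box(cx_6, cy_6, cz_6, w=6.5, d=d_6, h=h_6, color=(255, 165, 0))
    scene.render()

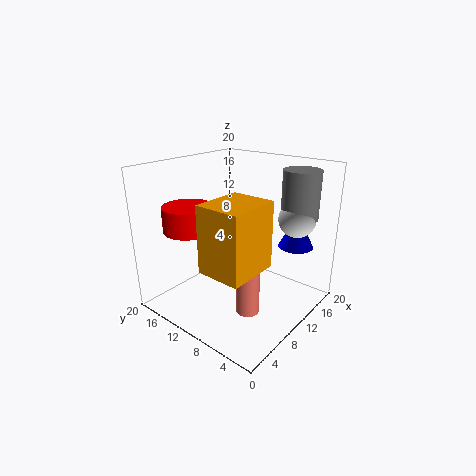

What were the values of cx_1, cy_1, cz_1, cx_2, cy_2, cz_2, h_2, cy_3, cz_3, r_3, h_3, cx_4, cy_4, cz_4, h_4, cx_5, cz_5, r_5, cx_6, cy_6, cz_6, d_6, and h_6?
cx_1 = 14.5
cy_1 = 3.5
cz_1 = 13
cx_2 = 6
cy_2 = 15.5
cz_2 = 11
h_2 = 3.5
cy_3 = 5.5
cz_3 = 2
r_3 = 1.5
h_3 = 8.5
cx_4 = 15
cy_4 = 3.5
cz_4 = 13
h_4 = 6.5
cx_5 = 16.5
cz_5 = 8
r_5 = 2.5
cx_6 = 0.5
cy_6 = 2.5
cz_6 = 9.5
d_6 = 5.5
h_6 = 8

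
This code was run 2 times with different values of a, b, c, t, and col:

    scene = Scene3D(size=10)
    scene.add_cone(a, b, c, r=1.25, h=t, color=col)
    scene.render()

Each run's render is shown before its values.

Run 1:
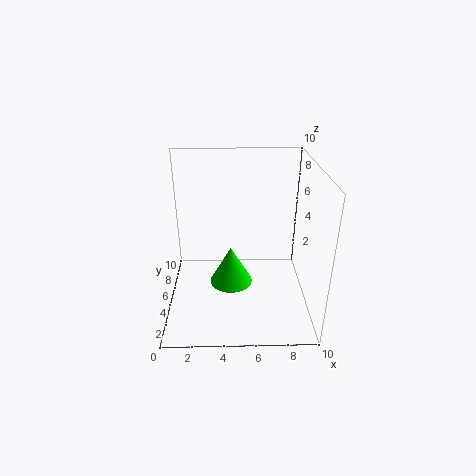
a = 4.5, b = 1.5, c = 4, t = 2.25, col = 'lime'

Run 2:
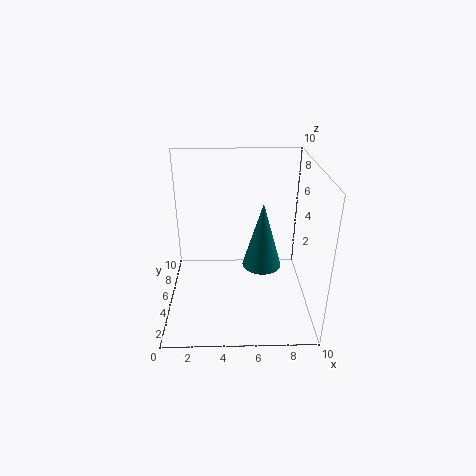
a = 6.5, b = 3.25, c = 4, t = 4.25, col = 'teal'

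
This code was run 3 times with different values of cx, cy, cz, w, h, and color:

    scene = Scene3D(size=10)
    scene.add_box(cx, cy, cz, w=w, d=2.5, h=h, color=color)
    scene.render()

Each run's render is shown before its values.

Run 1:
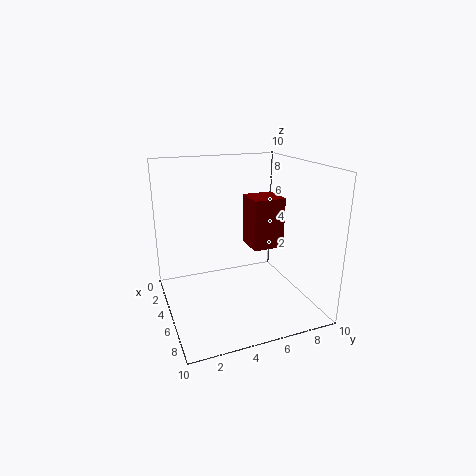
cx = 1, cy = 7, cz = 3, w = 2.5, h = 4, color = 'maroon'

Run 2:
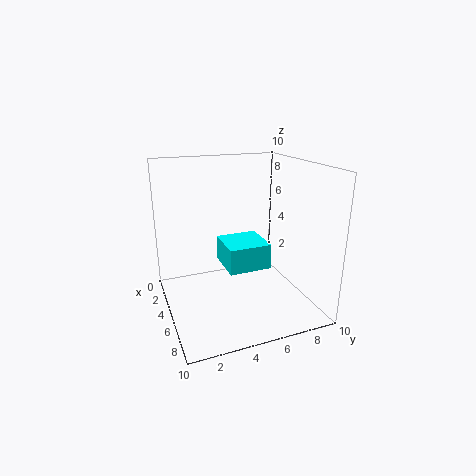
cx = 6.5, cy = 3, cz = 4.5, w = 2.5, h = 1.5, color = 'cyan'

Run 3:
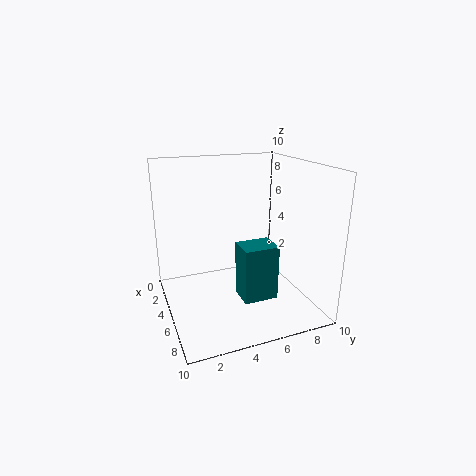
cx = 4.5, cy = 5, cz = 0.5, w = 2, h = 4, color = 'teal'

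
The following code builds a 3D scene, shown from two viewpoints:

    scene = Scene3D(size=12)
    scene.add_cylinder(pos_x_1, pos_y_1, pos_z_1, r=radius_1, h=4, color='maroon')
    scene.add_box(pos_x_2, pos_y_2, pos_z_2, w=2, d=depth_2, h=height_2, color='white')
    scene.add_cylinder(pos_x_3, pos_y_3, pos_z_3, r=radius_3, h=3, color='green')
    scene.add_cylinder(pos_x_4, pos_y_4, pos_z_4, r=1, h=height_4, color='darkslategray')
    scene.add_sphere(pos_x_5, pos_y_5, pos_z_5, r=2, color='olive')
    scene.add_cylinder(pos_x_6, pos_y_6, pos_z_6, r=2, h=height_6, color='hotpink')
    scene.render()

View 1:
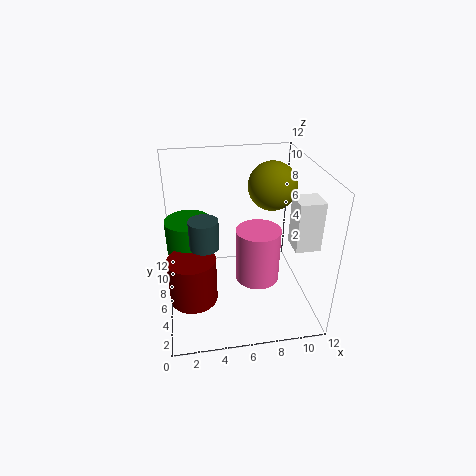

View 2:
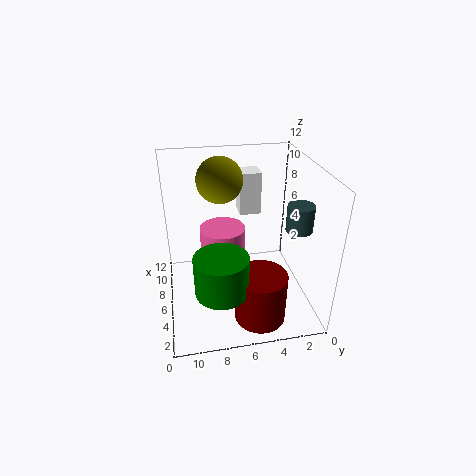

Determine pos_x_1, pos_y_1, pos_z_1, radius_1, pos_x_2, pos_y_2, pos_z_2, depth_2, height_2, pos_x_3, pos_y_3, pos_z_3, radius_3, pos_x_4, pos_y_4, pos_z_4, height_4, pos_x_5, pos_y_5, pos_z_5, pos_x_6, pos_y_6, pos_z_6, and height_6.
pos_x_1 = 2
pos_y_1 = 5
pos_z_1 = 1
radius_1 = 2
pos_x_2 = 10
pos_y_2 = 3
pos_z_2 = 6
depth_2 = 2
height_2 = 4
pos_x_3 = 2
pos_y_3 = 8
pos_z_3 = 4
radius_3 = 2
pos_x_4 = 3
pos_y_4 = 2
pos_z_4 = 8
height_4 = 2
pos_x_5 = 9
pos_y_5 = 7
pos_z_5 = 10
pos_x_6 = 8
pos_y_6 = 7
pos_z_6 = 1
height_6 = 5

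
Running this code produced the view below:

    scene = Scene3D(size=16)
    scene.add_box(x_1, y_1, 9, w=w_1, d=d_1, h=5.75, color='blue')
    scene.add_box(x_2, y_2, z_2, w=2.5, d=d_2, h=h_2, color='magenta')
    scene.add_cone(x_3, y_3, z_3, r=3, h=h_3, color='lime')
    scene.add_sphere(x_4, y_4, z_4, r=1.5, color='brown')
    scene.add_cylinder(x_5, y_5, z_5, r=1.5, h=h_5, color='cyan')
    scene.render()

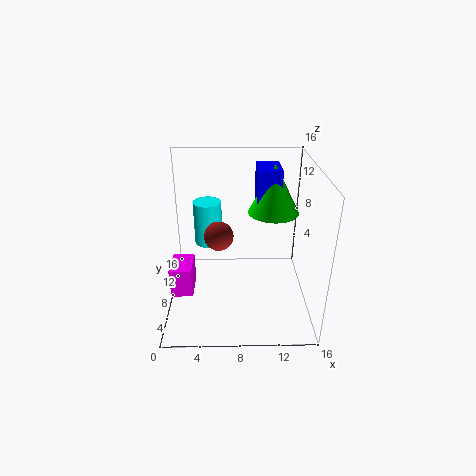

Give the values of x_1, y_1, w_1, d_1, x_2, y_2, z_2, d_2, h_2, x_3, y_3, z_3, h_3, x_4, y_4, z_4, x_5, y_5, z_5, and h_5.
x_1 = 10.25, y_1 = 10.5, w_1 = 2.75, d_1 = 4.25, x_2 = 0.25, y_2 = 6.25, z_2 = 1.25, d_2 = 3.75, h_2 = 3.5, x_3 = 12.25, y_3 = 11.5, z_3 = 9.5, h_3 = 5.75, x_4 = 6, y_4 = 5.75, z_4 = 9.5, x_5 = 4.75, y_5 = 8.25, z_5 = 7.5, h_5 = 4.75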